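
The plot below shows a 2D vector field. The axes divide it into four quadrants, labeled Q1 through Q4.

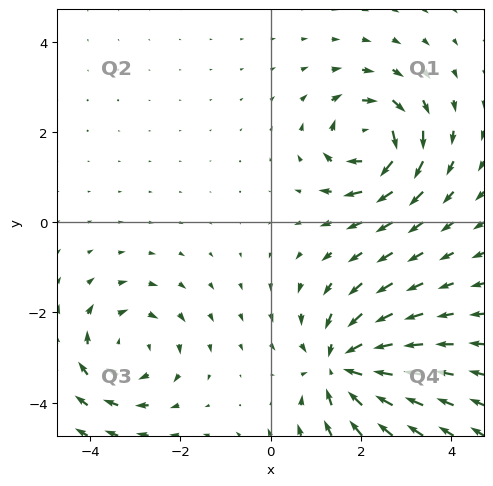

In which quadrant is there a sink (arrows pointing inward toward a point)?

The sink sits at approximately (1.6, -3.2), which lies in quadrant Q4. The divergence there is about -4, negative as expected for a sink.

Q4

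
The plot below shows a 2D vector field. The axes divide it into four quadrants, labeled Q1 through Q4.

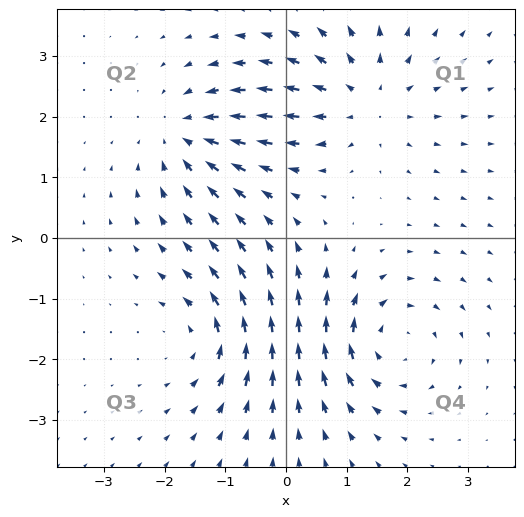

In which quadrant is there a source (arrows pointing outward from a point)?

Q1

The source sits at approximately (1.3, 2.3), which lies in quadrant Q1. The divergence there is about +3, positive as expected for a source.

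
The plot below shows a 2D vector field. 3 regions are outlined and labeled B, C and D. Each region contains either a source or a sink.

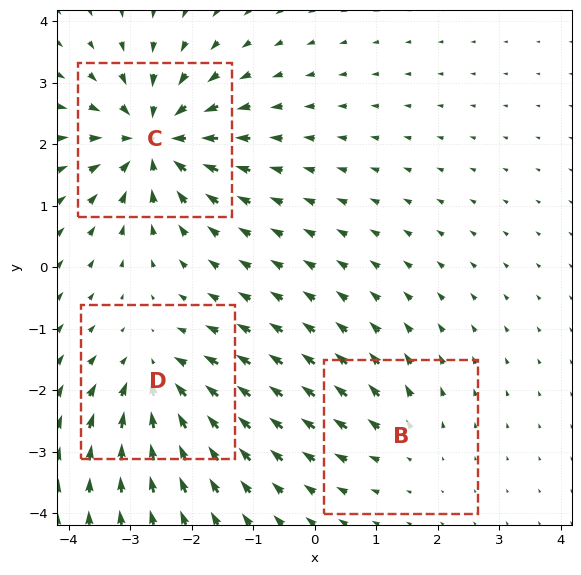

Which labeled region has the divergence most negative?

C

Divergence at each region's feature centre — B: about +2, C: about -6, D: about -4. Region C is most negative.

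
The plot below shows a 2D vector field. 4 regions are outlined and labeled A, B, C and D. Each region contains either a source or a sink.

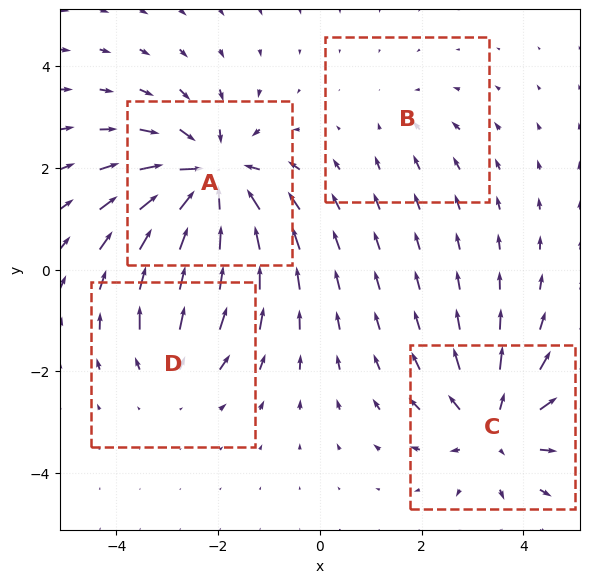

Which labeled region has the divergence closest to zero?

Divergence at each region's feature centre — A: about -7, B: about -2, C: about +5, D: about +3. Region B is closest to zero.

B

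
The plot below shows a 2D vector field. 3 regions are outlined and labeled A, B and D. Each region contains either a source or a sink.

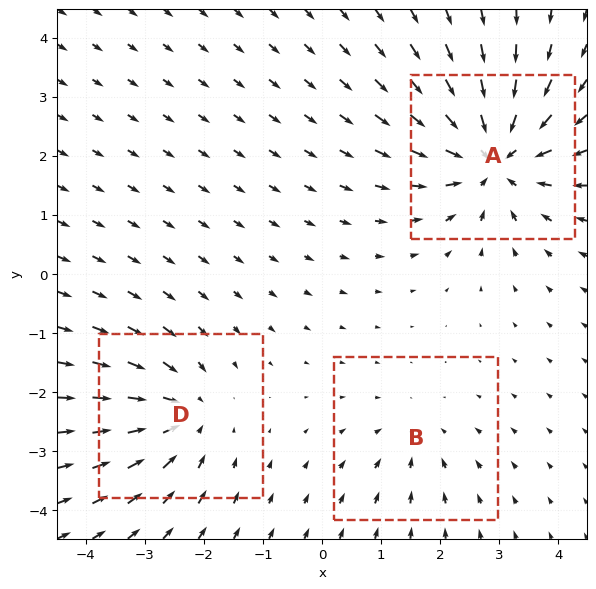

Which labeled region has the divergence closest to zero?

B

Divergence at each region's feature centre — A: about -5, B: about -2, D: about -4. Region B is closest to zero.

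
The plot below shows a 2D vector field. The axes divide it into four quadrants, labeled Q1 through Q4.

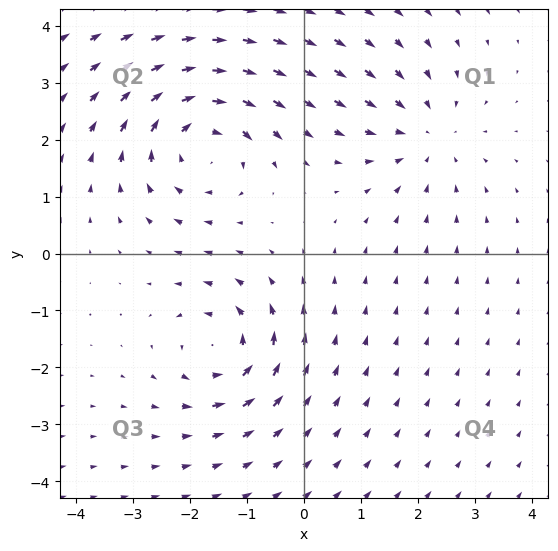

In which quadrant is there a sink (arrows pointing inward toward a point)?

Q1

The sink sits at approximately (2.2, 2.1), which lies in quadrant Q1. The divergence there is about -3, negative as expected for a sink.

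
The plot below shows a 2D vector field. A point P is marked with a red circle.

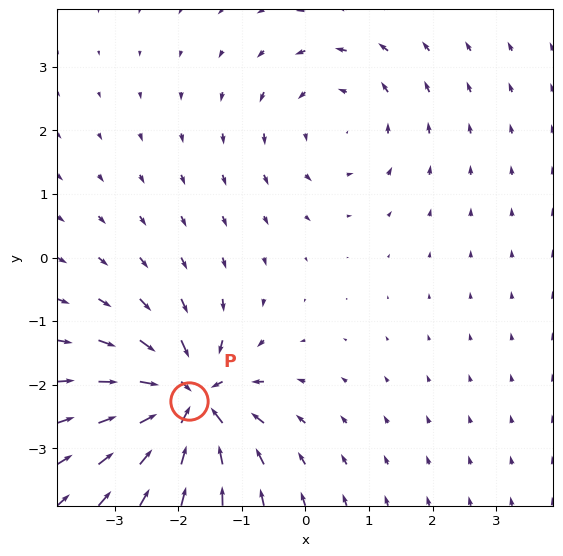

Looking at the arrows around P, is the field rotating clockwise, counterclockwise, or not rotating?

not rotating

Near P at (-1.8, -2.3) the arrows show no circulation. The curl there is ≈0.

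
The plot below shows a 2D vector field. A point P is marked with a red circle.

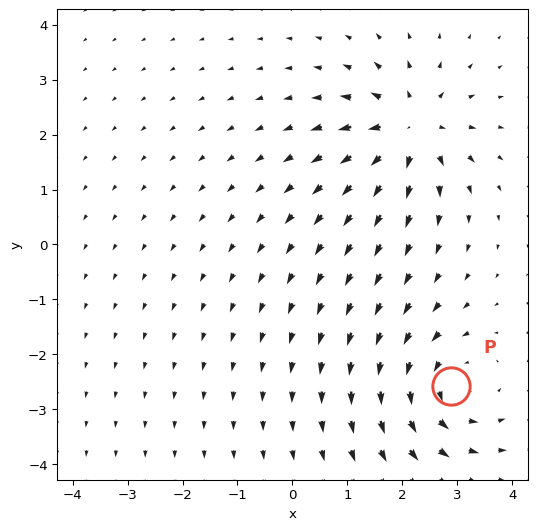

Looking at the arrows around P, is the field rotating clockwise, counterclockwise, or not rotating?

Near P at (2.9, -2.6) the arrows circulate counterclockwise. The curl (z-component) there is about +4; positive curl means counterclockwise rotation.

counterclockwise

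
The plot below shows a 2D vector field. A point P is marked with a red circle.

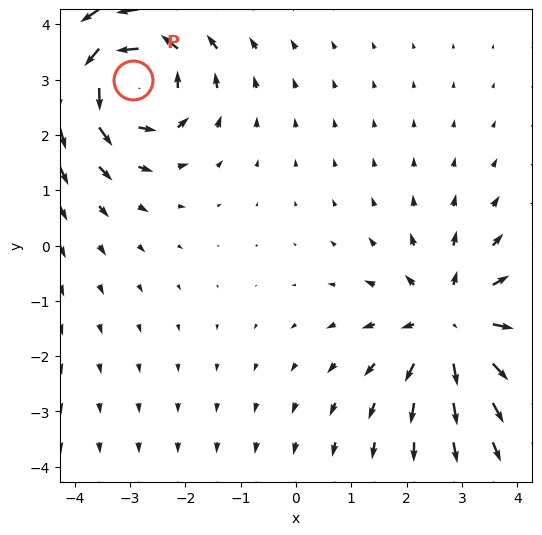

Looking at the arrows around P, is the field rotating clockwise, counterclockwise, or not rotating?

Near P at (-2.9, 3.0) the arrows circulate counterclockwise. The curl (z-component) there is about +6; positive curl means counterclockwise rotation.

counterclockwise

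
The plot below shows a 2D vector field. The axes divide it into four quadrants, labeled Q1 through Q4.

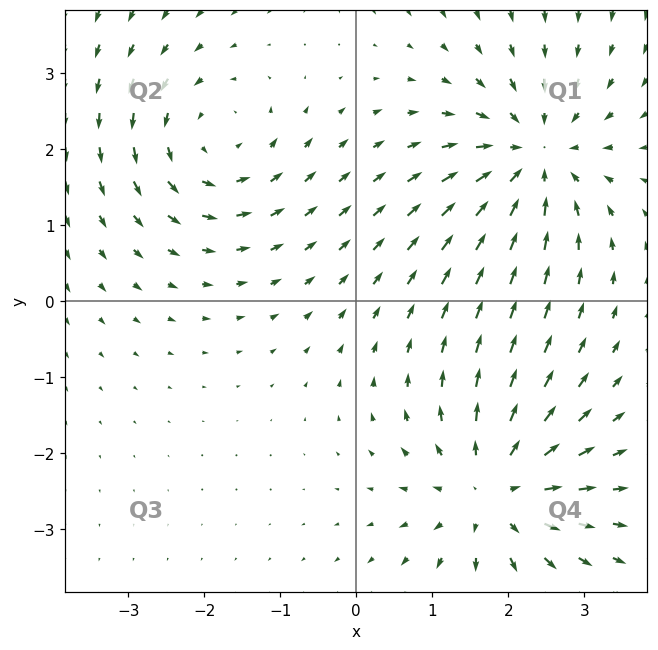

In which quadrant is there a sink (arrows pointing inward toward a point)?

The sink sits at approximately (2.3, 1.9), which lies in quadrant Q1. The divergence there is about -3, negative as expected for a sink.

Q1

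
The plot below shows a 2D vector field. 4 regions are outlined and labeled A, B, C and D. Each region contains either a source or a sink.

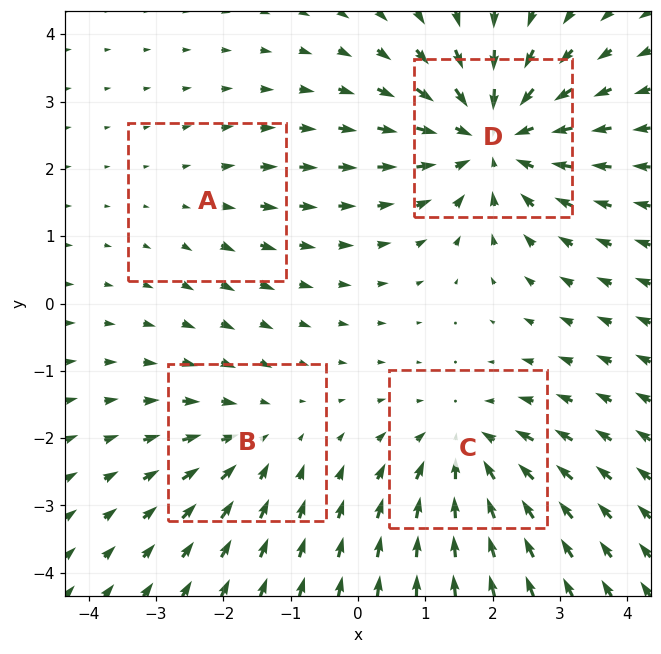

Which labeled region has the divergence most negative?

D

Divergence at each region's feature centre — A: about +2, B: about -3, C: about -4, D: about -6. Region D is most negative.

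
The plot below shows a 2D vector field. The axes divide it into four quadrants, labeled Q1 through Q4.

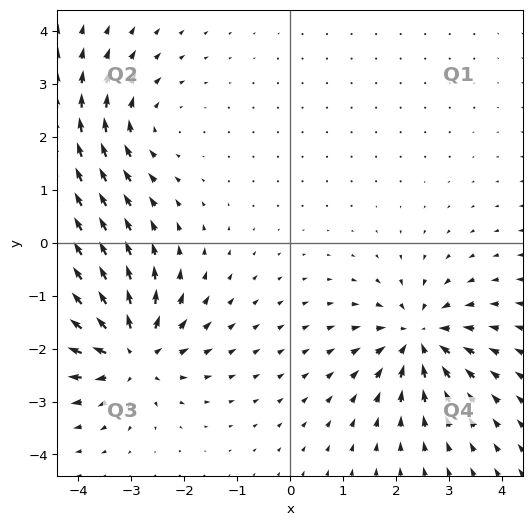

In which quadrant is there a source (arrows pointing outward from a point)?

Q3

The source sits at approximately (-3.0, -2.1), which lies in quadrant Q3. The divergence there is about +5, positive as expected for a source.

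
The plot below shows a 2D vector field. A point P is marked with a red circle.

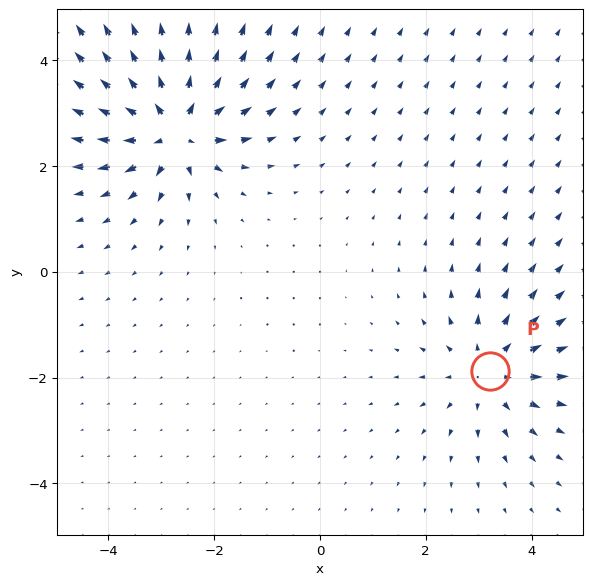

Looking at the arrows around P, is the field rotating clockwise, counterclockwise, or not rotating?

not rotating

Near P at (3.2, -1.9) the arrows show no circulation. The curl there is ≈0.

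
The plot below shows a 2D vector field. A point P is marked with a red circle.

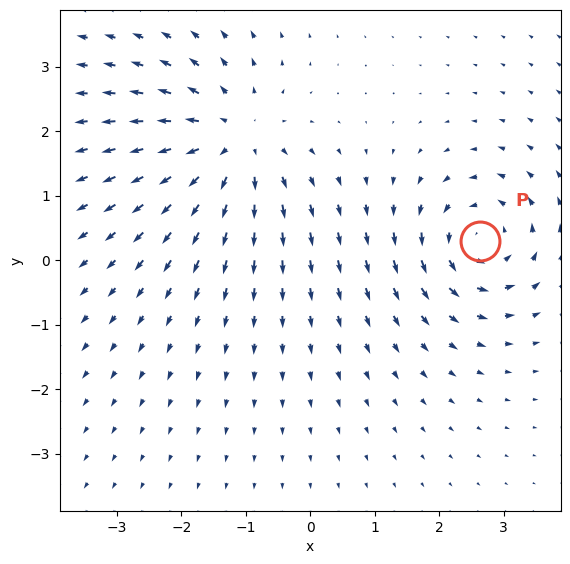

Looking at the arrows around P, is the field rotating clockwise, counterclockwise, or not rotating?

Near P at (2.6, 0.3) the arrows circulate counterclockwise. The curl (z-component) there is about +4; positive curl means counterclockwise rotation.

counterclockwise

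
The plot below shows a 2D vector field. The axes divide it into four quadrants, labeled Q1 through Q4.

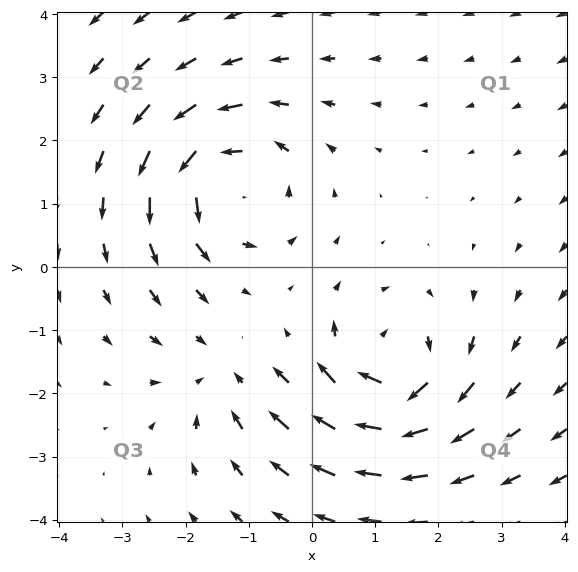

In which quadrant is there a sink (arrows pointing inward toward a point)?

Q3

The sink sits at approximately (-1.4, -1.7), which lies in quadrant Q3. The divergence there is about -2, negative as expected for a sink.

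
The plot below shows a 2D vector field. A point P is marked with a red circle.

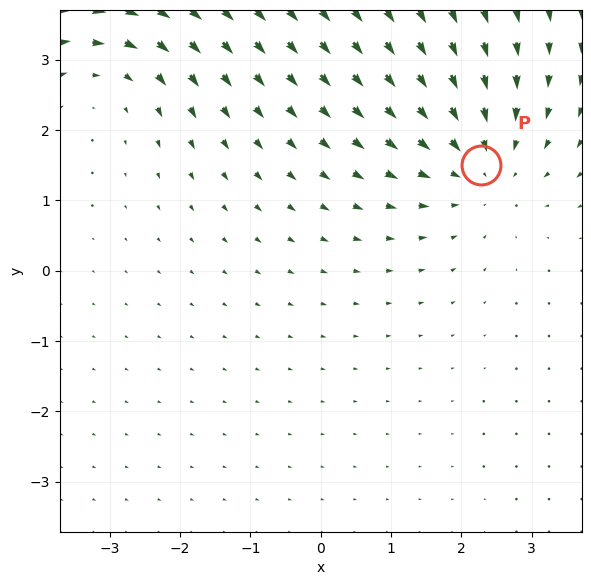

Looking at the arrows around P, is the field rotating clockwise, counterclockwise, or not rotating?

Near P at (2.3, 1.5) the arrows show no circulation. The curl there is ≈0.

not rotating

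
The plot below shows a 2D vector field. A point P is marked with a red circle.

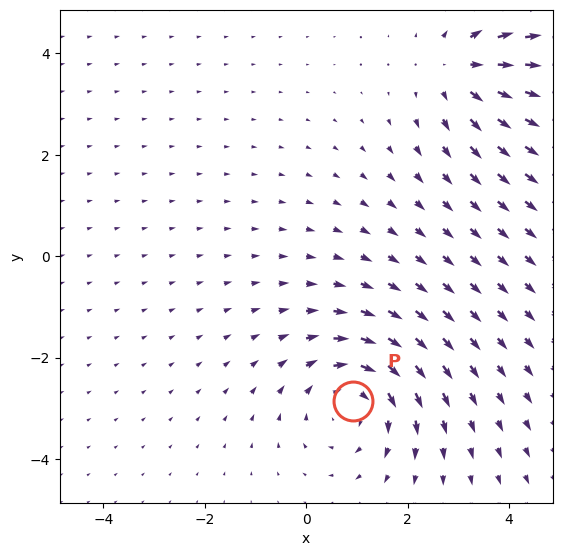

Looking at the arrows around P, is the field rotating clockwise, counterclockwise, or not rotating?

clockwise

Near P at (0.9, -2.9) the arrows circulate clockwise. The curl (z-component) there is about -3; negative curl means clockwise rotation.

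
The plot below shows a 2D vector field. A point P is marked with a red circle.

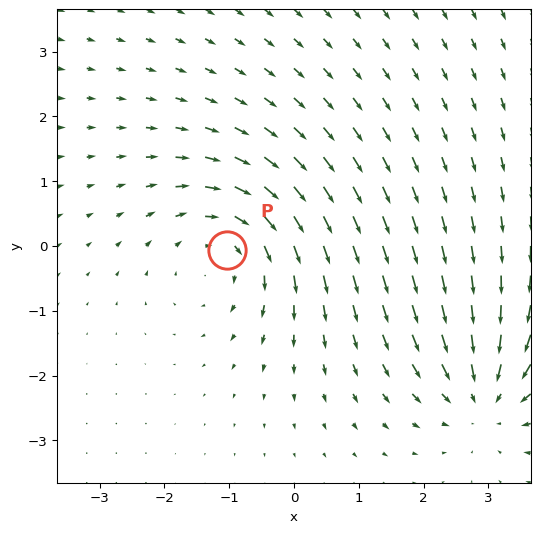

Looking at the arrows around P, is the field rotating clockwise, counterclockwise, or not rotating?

Near P at (-1.0, -0.1) the arrows circulate clockwise. The curl (z-component) there is about -2; negative curl means clockwise rotation.

clockwise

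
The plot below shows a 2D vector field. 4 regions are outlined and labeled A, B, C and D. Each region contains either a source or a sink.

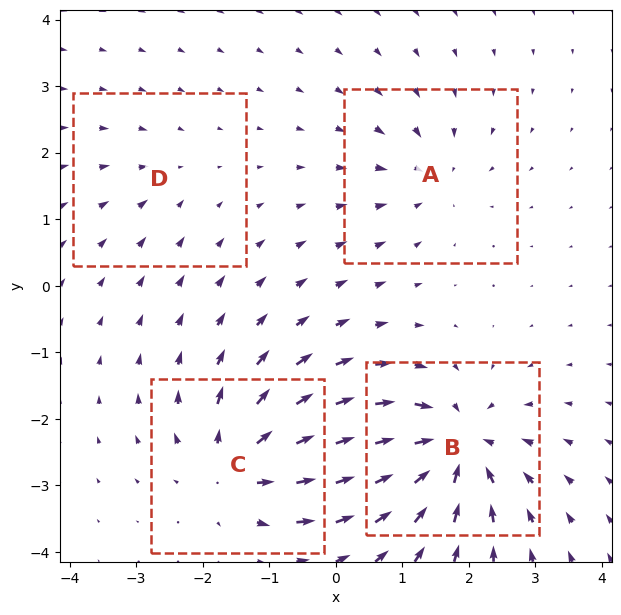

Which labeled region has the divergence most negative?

B

Divergence at each region's feature centre — A: about -4, B: about -8, C: about +7, D: about -2. Region B is most negative.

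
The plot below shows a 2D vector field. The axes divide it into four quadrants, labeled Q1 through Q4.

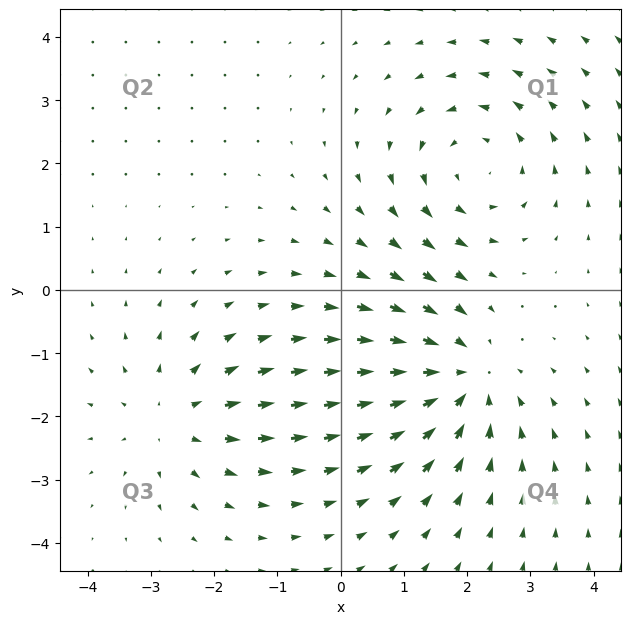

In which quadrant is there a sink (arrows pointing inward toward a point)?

Q4

The sink sits at approximately (1.9, -1.4), which lies in quadrant Q4. The divergence there is about -4, negative as expected for a sink.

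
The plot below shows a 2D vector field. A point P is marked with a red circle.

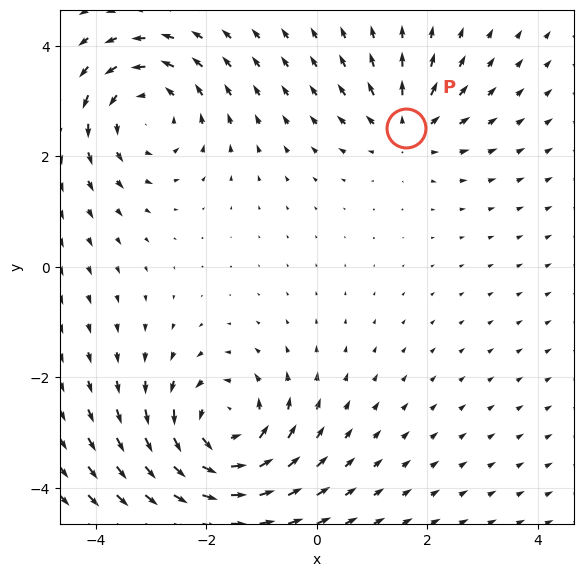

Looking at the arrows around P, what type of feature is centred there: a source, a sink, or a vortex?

At P (1.6, 2.5) the arrows spread outward. Divergence about +4, curl ≈0 — positive divergence with near-zero curl is a source.

source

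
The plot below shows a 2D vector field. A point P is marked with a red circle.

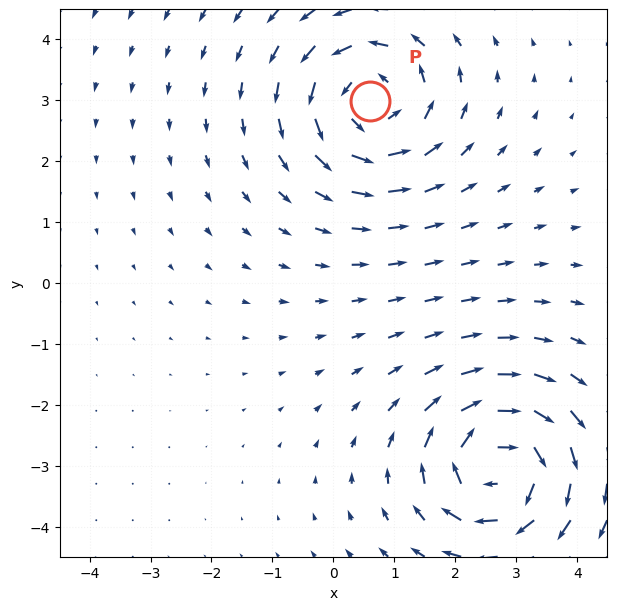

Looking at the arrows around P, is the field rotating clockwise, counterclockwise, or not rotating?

Near P at (0.6, 3.0) the arrows circulate counterclockwise. The curl (z-component) there is about +4; positive curl means counterclockwise rotation.

counterclockwise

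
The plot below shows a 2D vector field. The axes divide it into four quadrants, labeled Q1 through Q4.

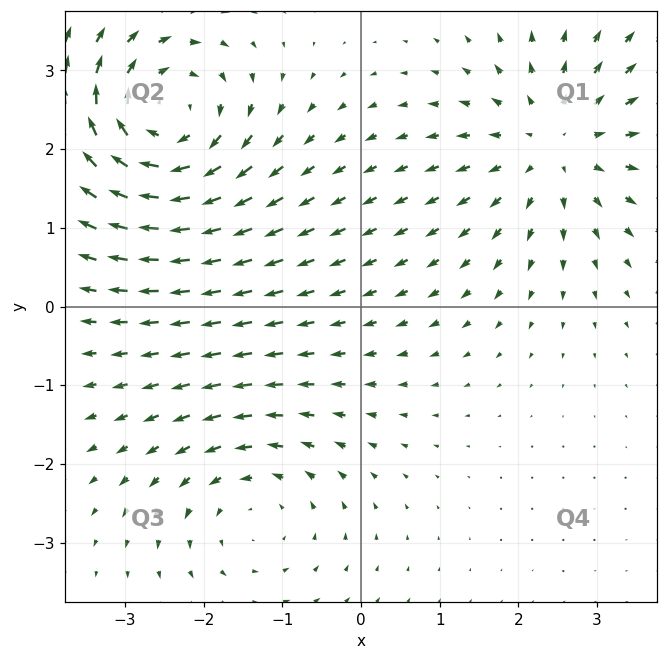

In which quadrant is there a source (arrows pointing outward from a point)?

The source sits at approximately (2.5, 2.1), which lies in quadrant Q1. The divergence there is about +3, positive as expected for a source.

Q1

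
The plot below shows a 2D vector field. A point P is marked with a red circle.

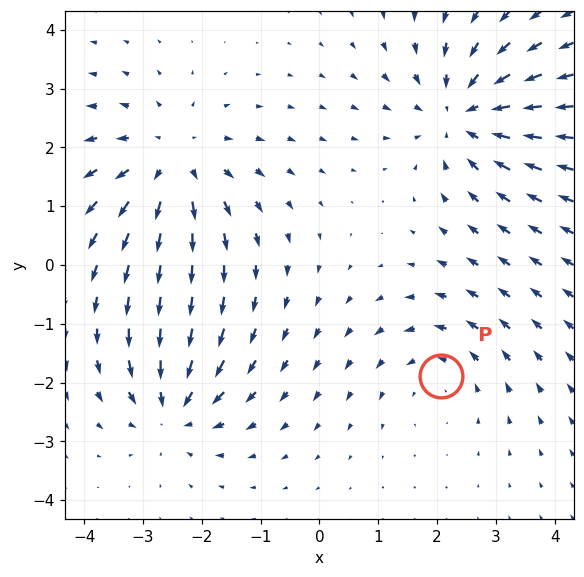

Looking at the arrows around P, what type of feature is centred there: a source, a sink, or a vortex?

vortex

At P (2.1, -1.9) the arrows circulate counterclockwise. Divergence ≈0, curl about +3 — near-zero divergence with nonzero curl is a vortex.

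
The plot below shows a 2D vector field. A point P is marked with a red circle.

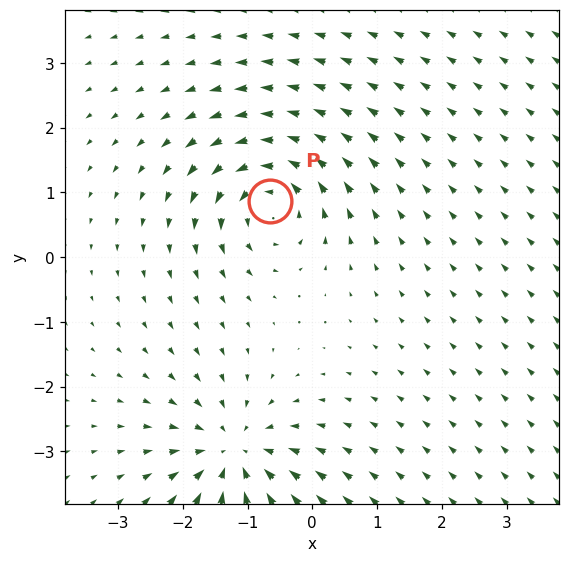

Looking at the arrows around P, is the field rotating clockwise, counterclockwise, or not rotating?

Near P at (-0.6, 0.9) the arrows circulate counterclockwise. The curl (z-component) there is about +4; positive curl means counterclockwise rotation.

counterclockwise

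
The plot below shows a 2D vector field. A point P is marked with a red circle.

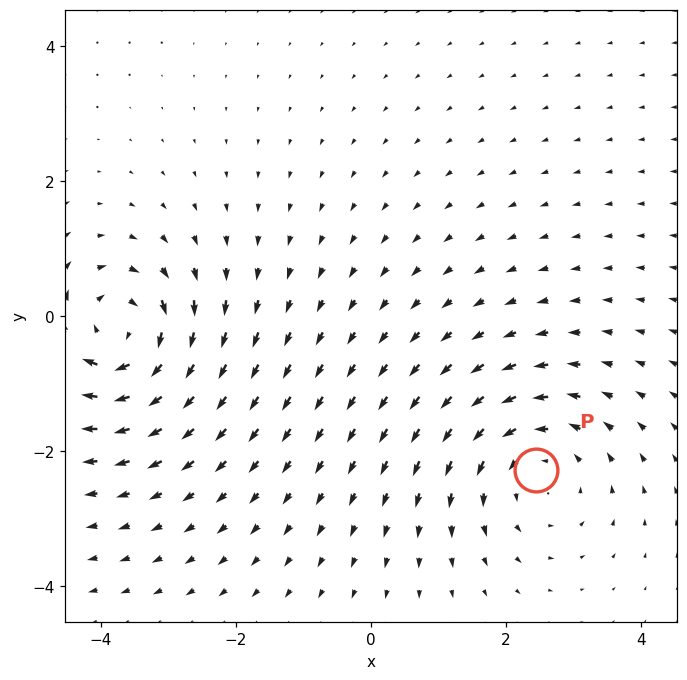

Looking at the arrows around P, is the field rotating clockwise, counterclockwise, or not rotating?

counterclockwise

Near P at (2.4, -2.3) the arrows circulate counterclockwise. The curl (z-component) there is about +4; positive curl means counterclockwise rotation.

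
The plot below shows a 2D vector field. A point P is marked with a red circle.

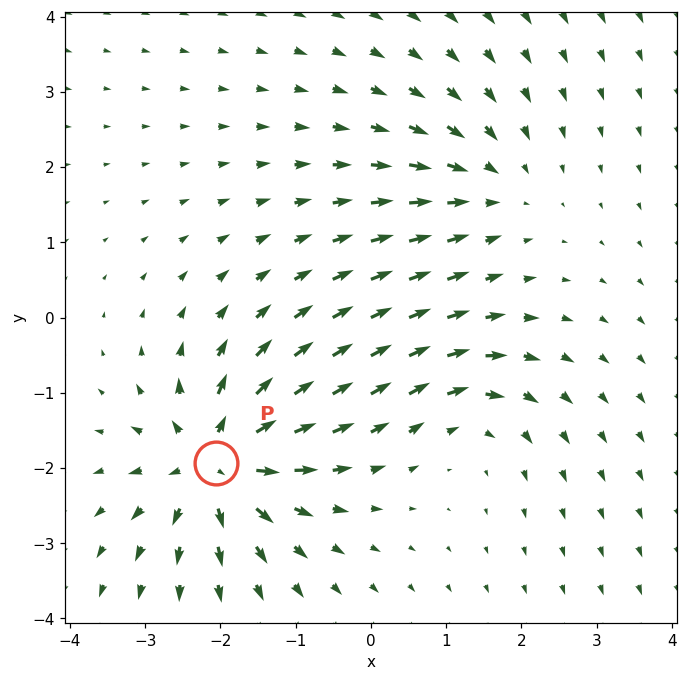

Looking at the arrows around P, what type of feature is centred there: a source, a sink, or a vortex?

source

At P (-2.1, -1.9) the arrows spread outward. Divergence about +7, curl ≈0 — positive divergence with near-zero curl is a source.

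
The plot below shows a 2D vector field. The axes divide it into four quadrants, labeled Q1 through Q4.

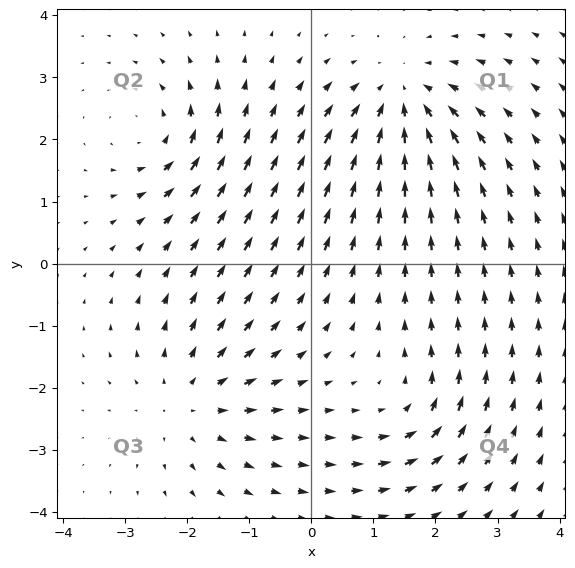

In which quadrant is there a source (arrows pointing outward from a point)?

The source sits at approximately (-2.0, -2.2), which lies in quadrant Q3. The divergence there is about +4, positive as expected for a source.

Q3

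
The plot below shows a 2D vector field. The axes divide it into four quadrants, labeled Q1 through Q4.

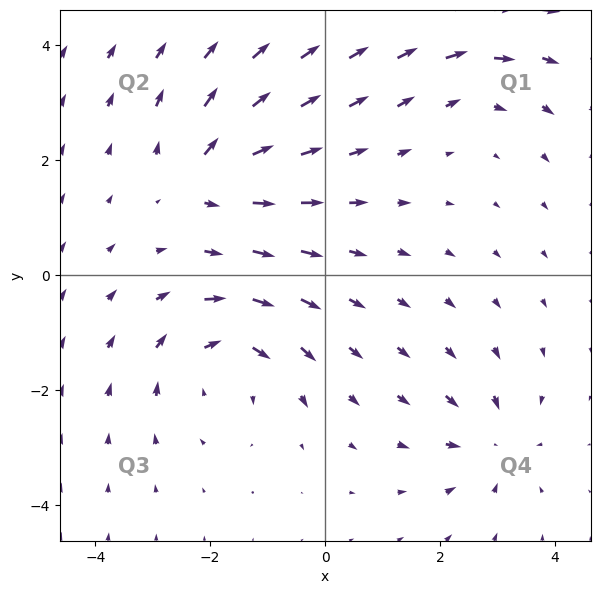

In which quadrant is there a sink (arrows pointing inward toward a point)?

Q4

The sink sits at approximately (2.9, -2.9), which lies in quadrant Q4. The divergence there is about -4, negative as expected for a sink.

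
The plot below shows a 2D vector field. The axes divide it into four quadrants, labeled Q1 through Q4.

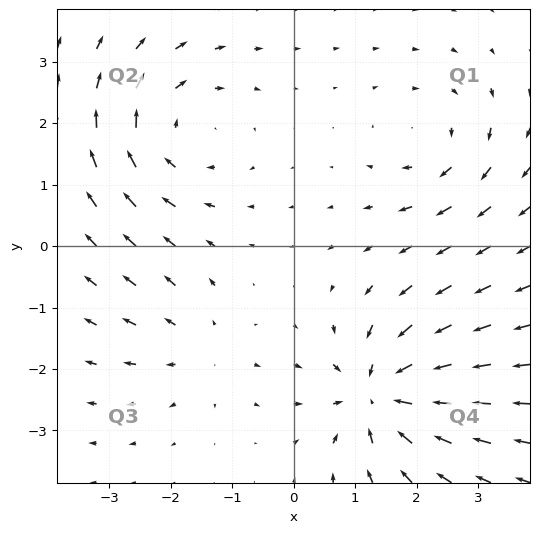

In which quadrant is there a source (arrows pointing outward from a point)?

Q3

The source sits at approximately (-1.5, -1.6), which lies in quadrant Q3. The divergence there is about +2, positive as expected for a source.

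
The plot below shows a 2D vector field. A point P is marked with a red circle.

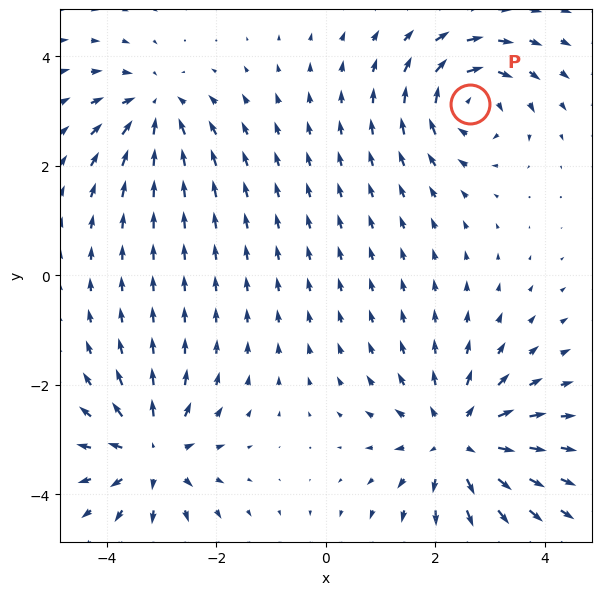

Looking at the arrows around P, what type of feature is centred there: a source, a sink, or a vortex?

At P (2.6, 3.1) the arrows circulate clockwise. Divergence ≈0, curl about -5 — near-zero divergence with nonzero curl is a vortex.

vortex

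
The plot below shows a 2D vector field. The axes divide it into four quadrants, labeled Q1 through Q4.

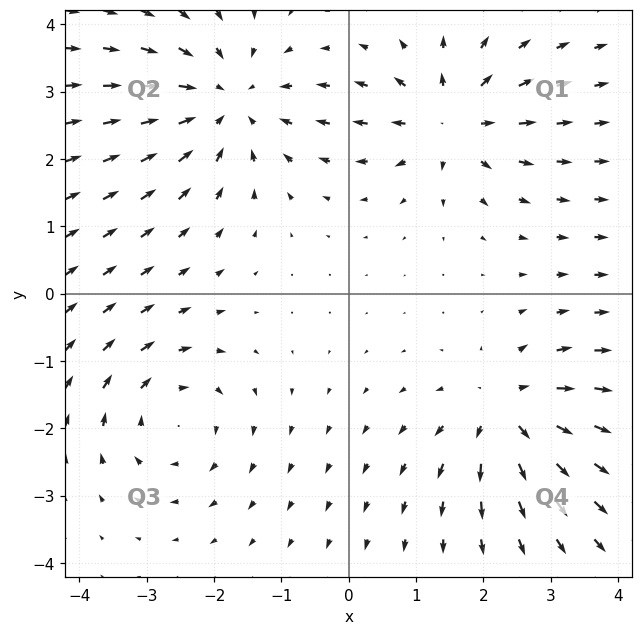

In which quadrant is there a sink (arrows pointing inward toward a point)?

Q2

The sink sits at approximately (-1.8, 2.8), which lies in quadrant Q2. The divergence there is about -4, negative as expected for a sink.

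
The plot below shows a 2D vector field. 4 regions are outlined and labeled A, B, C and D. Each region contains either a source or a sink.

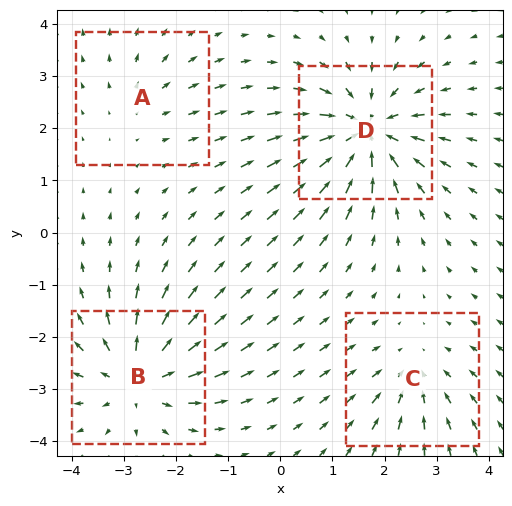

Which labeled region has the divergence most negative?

D

Divergence at each region's feature centre — A: about +2, B: about +6, C: about -4, D: about -7. Region D is most negative.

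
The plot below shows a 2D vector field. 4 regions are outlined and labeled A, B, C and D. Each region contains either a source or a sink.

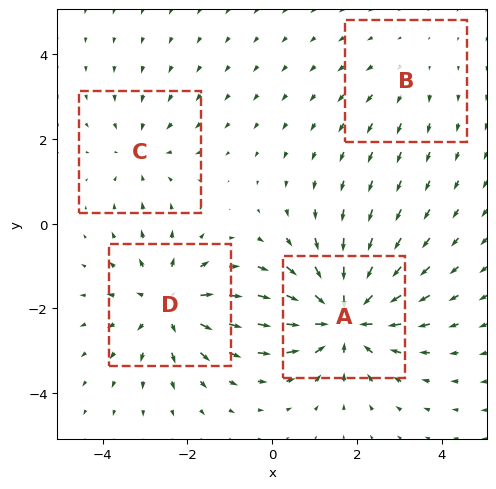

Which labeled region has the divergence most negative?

Divergence at each region's feature centre — A: about -6, B: about +2, C: about -3, D: about +5. Region A is most negative.

A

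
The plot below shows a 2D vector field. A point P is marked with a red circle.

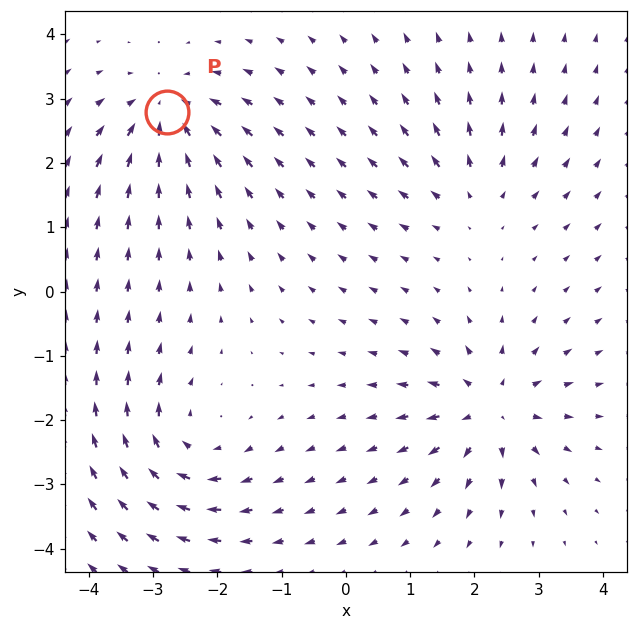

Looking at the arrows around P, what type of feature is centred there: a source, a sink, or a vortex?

At P (-2.8, 2.8) the arrows converge inward. Divergence about -6, curl ≈0 — negative divergence with near-zero curl is a sink.

sink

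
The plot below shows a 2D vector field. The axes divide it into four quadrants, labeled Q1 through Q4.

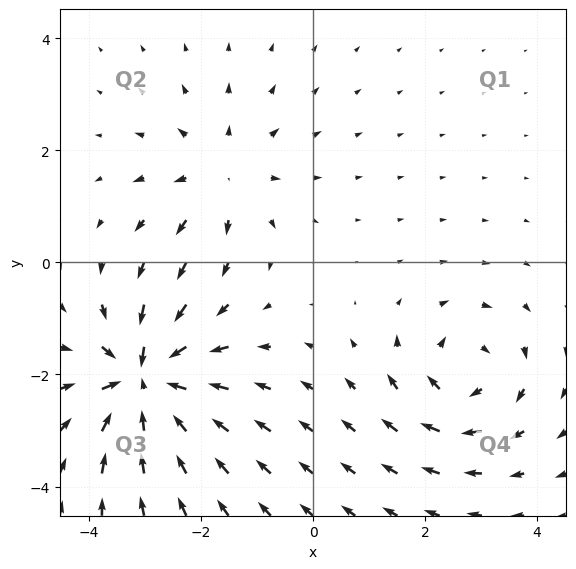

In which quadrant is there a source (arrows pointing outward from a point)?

The source sits at approximately (-1.6, 1.6), which lies in quadrant Q2. The divergence there is about +3, positive as expected for a source.

Q2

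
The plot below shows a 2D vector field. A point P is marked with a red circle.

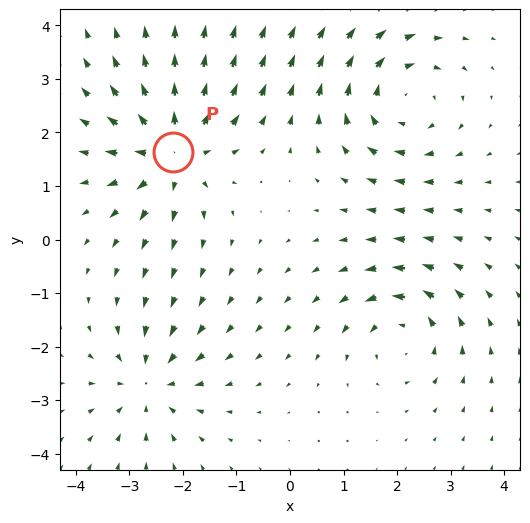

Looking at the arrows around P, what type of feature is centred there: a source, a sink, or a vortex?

source

At P (-2.2, 1.6) the arrows spread outward. Divergence about +6, curl ≈0 — positive divergence with near-zero curl is a source.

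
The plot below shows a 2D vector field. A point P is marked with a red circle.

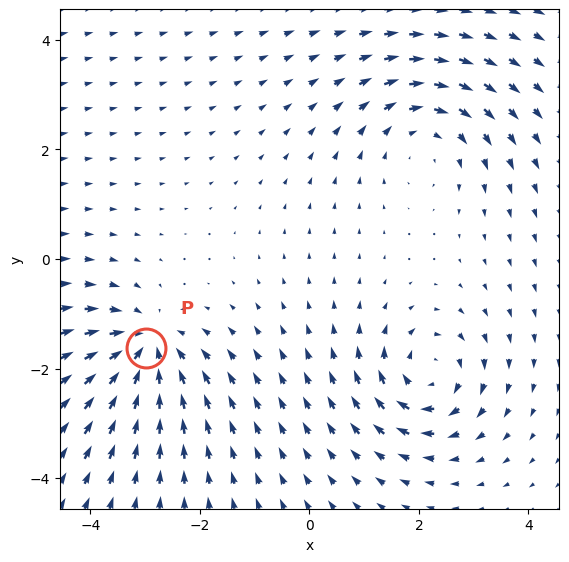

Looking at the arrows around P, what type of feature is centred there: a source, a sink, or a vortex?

sink

At P (-3.0, -1.6) the arrows converge inward. Divergence about -5, curl ≈0 — negative divergence with near-zero curl is a sink.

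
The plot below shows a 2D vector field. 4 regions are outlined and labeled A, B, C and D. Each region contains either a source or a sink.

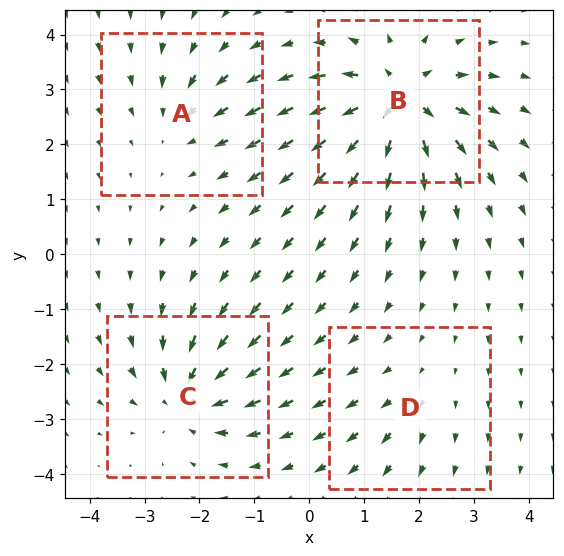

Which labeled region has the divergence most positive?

B

Divergence at each region's feature centre — A: about -4, B: about +8, C: about -6, D: about +2. Region B is most positive.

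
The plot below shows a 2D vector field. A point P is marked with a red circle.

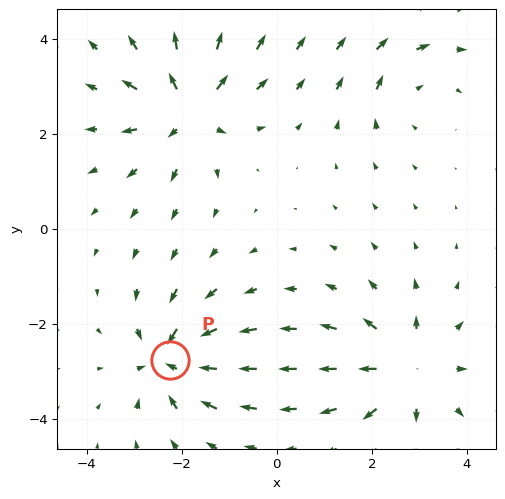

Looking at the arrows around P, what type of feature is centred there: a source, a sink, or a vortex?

sink

At P (-2.2, -2.8) the arrows converge inward. Divergence about -6, curl ≈0 — negative divergence with near-zero curl is a sink.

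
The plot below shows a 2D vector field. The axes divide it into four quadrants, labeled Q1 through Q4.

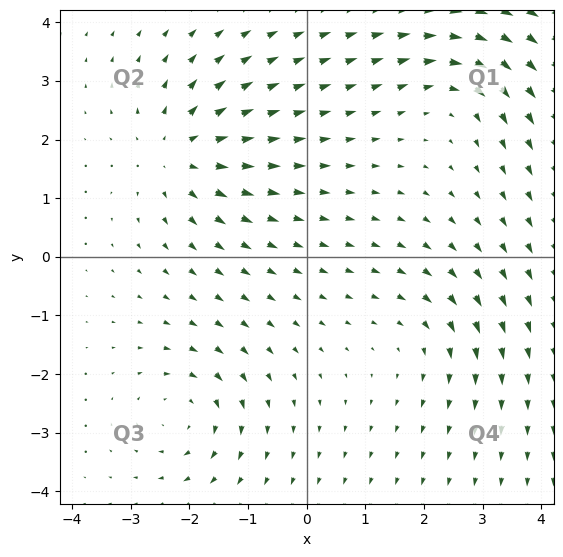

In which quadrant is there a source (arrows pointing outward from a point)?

The source sits at approximately (-2.2, 1.8), which lies in quadrant Q2. The divergence there is about +4, positive as expected for a source.

Q2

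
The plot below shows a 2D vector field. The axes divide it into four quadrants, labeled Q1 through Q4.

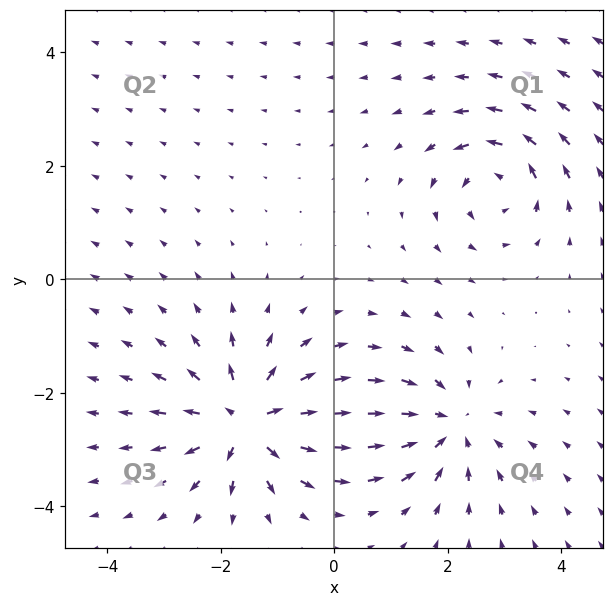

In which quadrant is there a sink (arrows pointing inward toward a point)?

The sink sits at approximately (2.0, -2.6), which lies in quadrant Q4. The divergence there is about -5, negative as expected for a sink.

Q4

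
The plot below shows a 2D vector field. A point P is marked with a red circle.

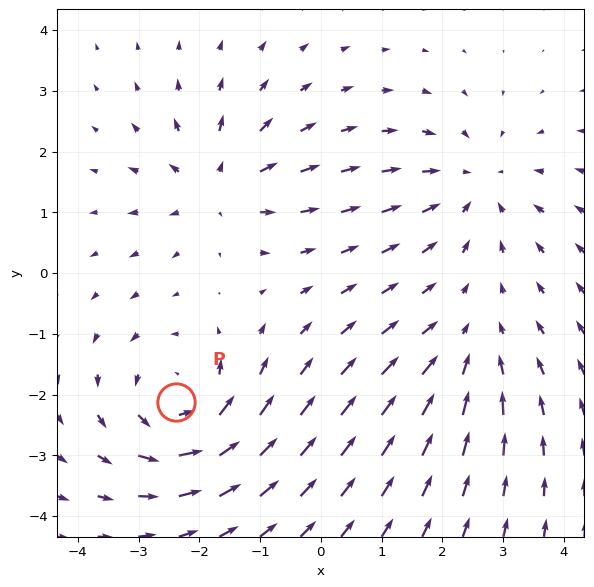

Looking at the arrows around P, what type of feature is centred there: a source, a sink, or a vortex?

At P (-2.4, -2.1) the arrows circulate counterclockwise. Divergence ≈0, curl about +5 — near-zero divergence with nonzero curl is a vortex.

vortex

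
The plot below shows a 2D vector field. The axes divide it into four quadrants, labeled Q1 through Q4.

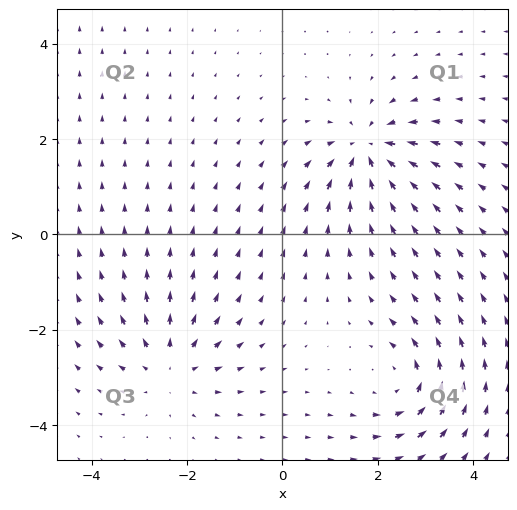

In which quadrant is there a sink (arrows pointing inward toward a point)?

The sink sits at approximately (1.8, 1.8), which lies in quadrant Q1. The divergence there is about -4, negative as expected for a sink.

Q1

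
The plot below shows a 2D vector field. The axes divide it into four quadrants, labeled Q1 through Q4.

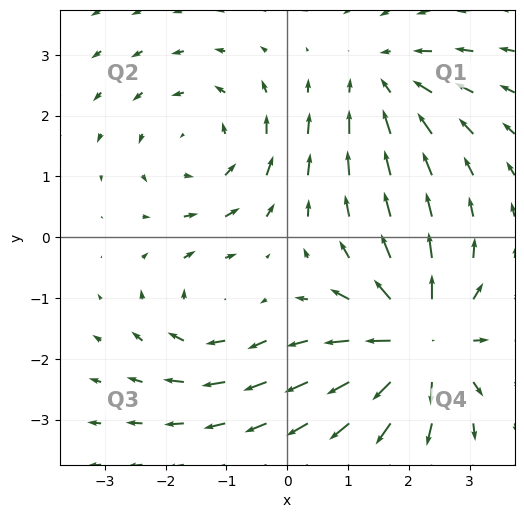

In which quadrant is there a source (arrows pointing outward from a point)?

The source sits at approximately (2.2, -1.7), which lies in quadrant Q4. The divergence there is about +7, positive as expected for a source.

Q4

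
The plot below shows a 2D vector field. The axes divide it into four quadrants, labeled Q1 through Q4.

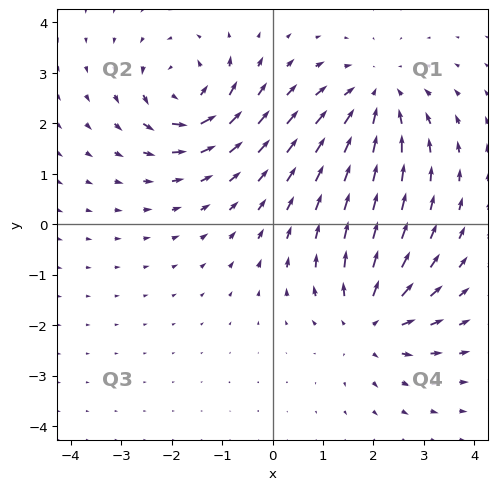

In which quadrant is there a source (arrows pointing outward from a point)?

Q4

The source sits at approximately (1.9, -1.9), which lies in quadrant Q4. The divergence there is about +4, positive as expected for a source.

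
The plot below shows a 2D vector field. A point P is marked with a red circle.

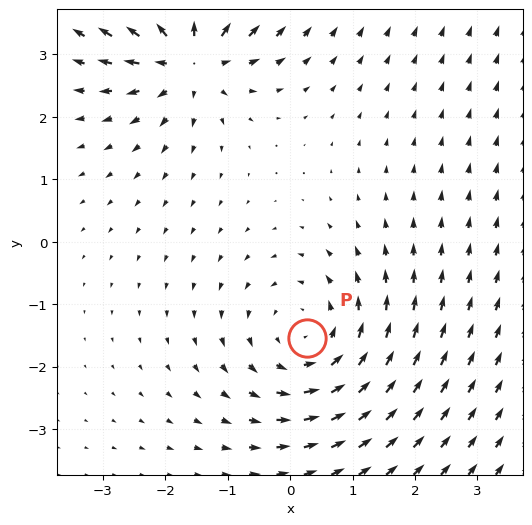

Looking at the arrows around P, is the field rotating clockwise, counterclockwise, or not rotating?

Near P at (0.3, -1.5) the arrows circulate counterclockwise. The curl (z-component) there is about +3; positive curl means counterclockwise rotation.

counterclockwise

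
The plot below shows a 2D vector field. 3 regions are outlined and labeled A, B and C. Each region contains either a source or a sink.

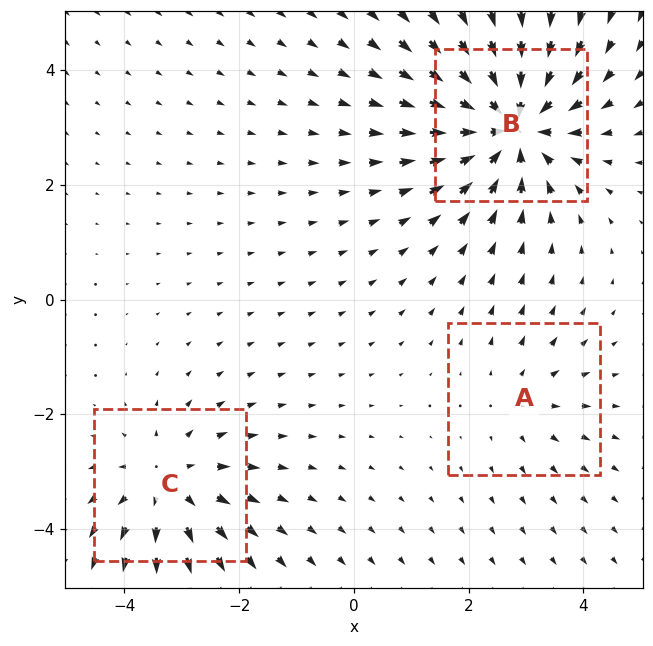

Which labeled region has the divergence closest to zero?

Divergence at each region's feature centre — A: about +2, B: about -5, C: about +3. Region A is closest to zero.

A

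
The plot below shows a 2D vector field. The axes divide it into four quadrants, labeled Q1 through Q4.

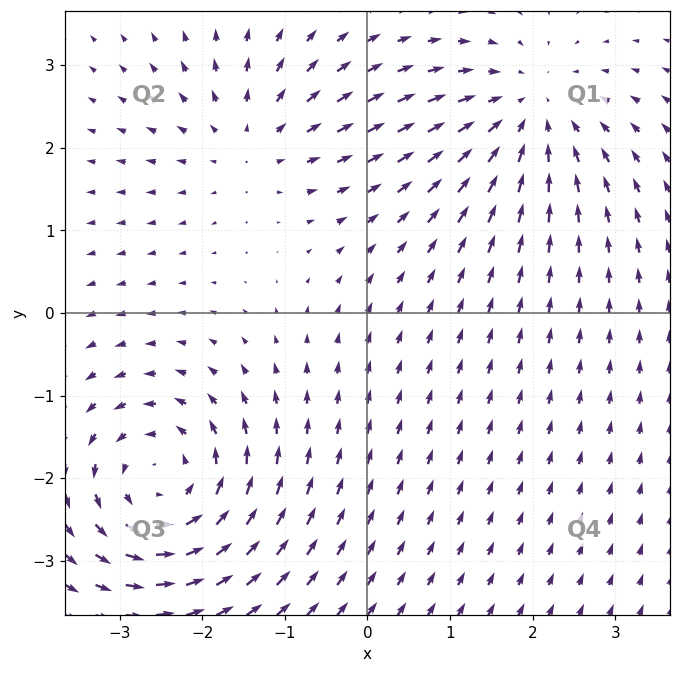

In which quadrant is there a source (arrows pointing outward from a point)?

The source sits at approximately (-1.4, 2.1), which lies in quadrant Q2. The divergence there is about +3, positive as expected for a source.

Q2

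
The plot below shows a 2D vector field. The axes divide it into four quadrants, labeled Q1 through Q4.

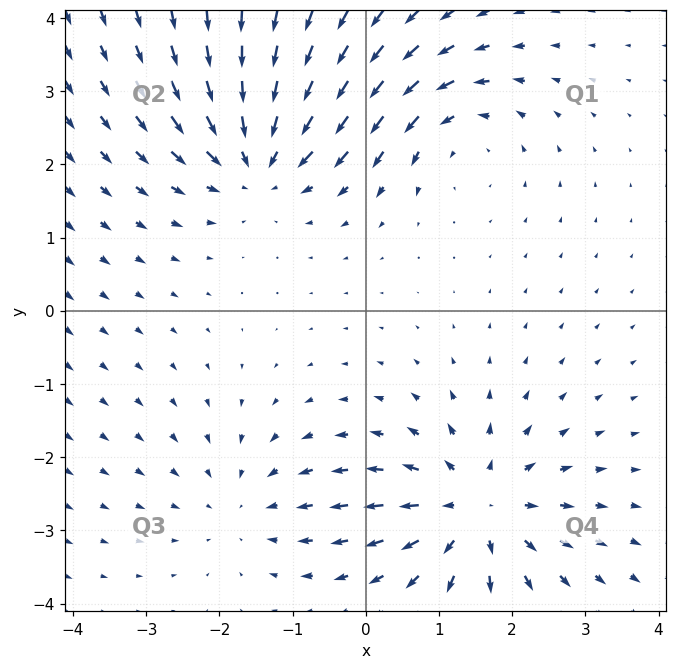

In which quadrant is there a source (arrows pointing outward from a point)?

The source sits at approximately (1.5, -2.7), which lies in quadrant Q4. The divergence there is about +5, positive as expected for a source.

Q4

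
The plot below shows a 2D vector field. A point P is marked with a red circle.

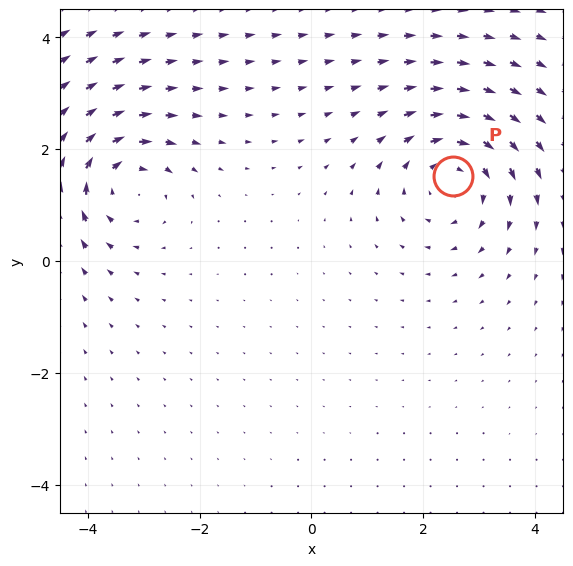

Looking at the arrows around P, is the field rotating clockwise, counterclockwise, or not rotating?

clockwise

Near P at (2.5, 1.5) the arrows circulate clockwise. The curl (z-component) there is about -5; negative curl means clockwise rotation.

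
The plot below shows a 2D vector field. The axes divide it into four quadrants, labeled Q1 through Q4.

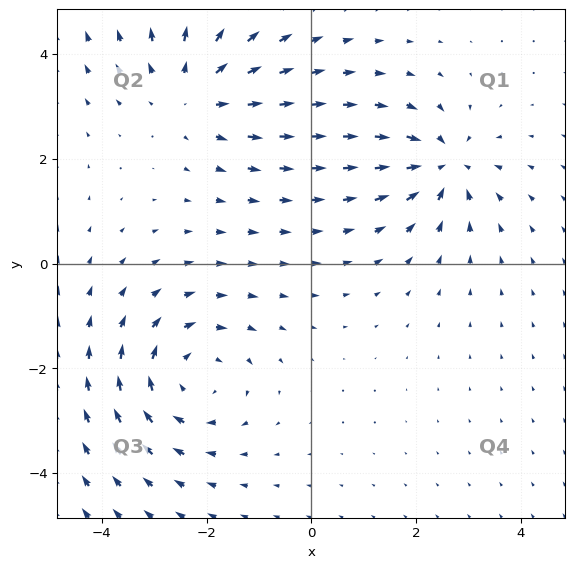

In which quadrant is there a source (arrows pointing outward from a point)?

The source sits at approximately (-2.3, 3.3), which lies in quadrant Q2. The divergence there is about +3, positive as expected for a source.

Q2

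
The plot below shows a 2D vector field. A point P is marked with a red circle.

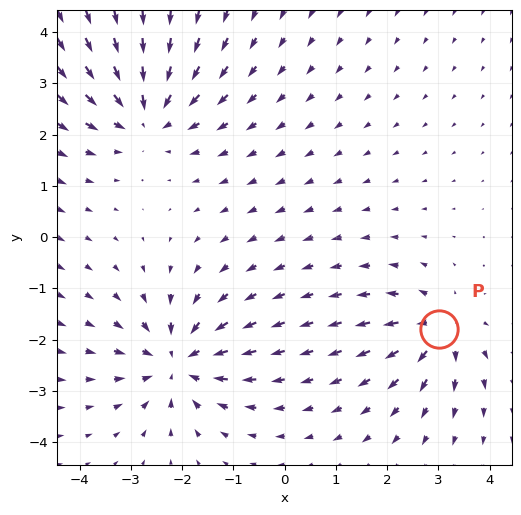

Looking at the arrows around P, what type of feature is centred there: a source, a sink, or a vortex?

At P (3.0, -1.8) the arrows spread outward. Divergence about +4, curl ≈0 — positive divergence with near-zero curl is a source.

source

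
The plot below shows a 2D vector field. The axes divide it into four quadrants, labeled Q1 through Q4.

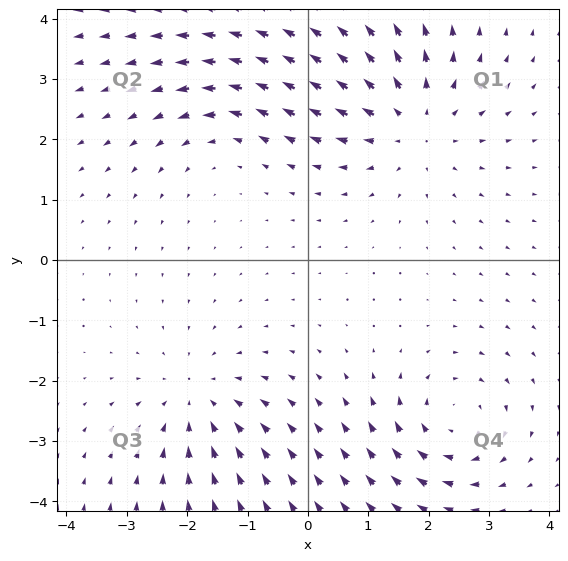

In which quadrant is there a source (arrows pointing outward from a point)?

The source sits at approximately (1.7, 2.3), which lies in quadrant Q1. The divergence there is about +4, positive as expected for a source.

Q1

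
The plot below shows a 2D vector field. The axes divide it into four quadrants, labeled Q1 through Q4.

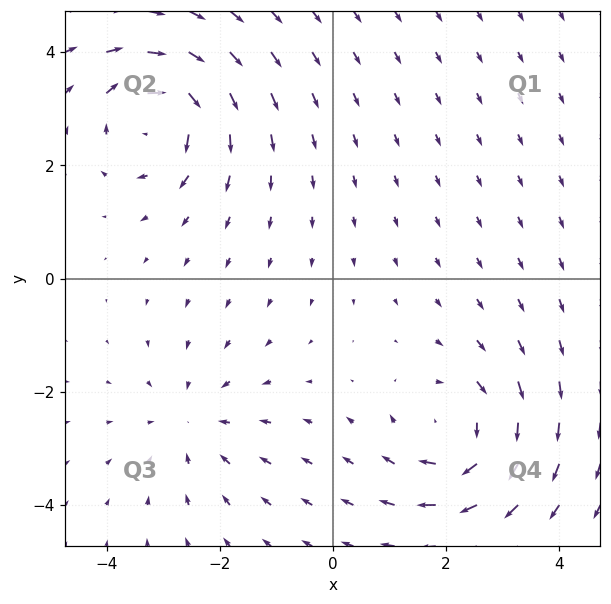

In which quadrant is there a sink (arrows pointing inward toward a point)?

Q3

The sink sits at approximately (-2.5, -2.5), which lies in quadrant Q3. The divergence there is about -2, negative as expected for a sink.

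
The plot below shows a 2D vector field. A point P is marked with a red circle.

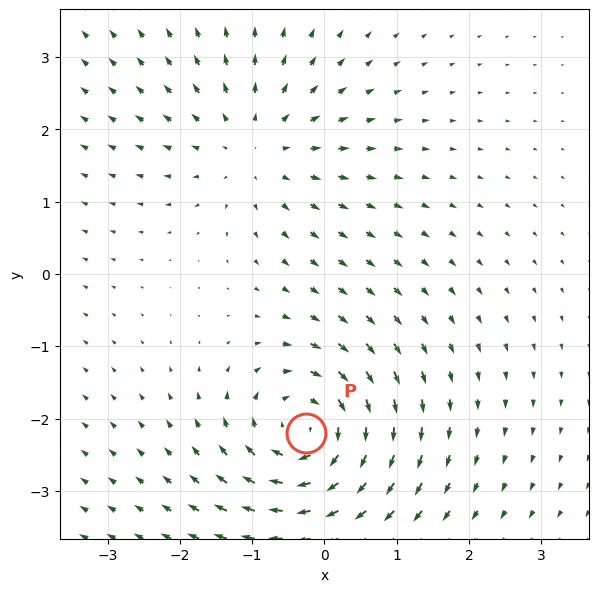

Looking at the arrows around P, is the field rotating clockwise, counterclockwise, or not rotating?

clockwise

Near P at (-0.3, -2.2) the arrows circulate clockwise. The curl (z-component) there is about -6; negative curl means clockwise rotation.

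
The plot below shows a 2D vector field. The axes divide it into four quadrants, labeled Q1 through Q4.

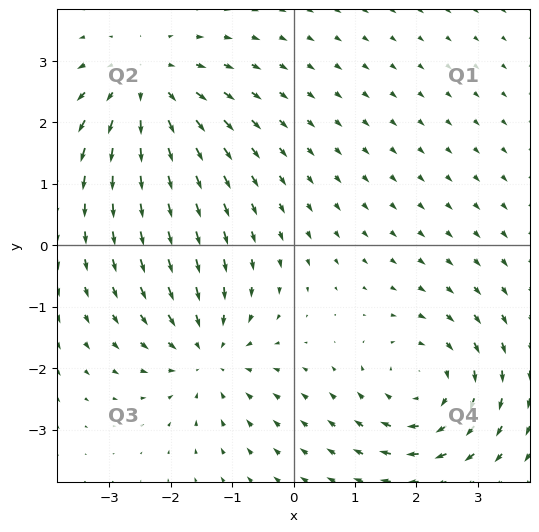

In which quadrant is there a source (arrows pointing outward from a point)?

The source sits at approximately (-2.4, 2.6), which lies in quadrant Q2. The divergence there is about +4, positive as expected for a source.

Q2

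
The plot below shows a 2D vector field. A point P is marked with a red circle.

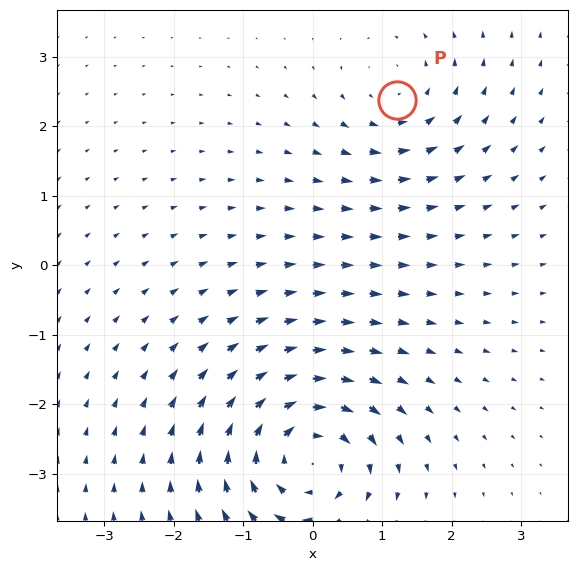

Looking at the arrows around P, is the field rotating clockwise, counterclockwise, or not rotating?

counterclockwise

Near P at (1.2, 2.4) the arrows circulate counterclockwise. The curl (z-component) there is about +3; positive curl means counterclockwise rotation.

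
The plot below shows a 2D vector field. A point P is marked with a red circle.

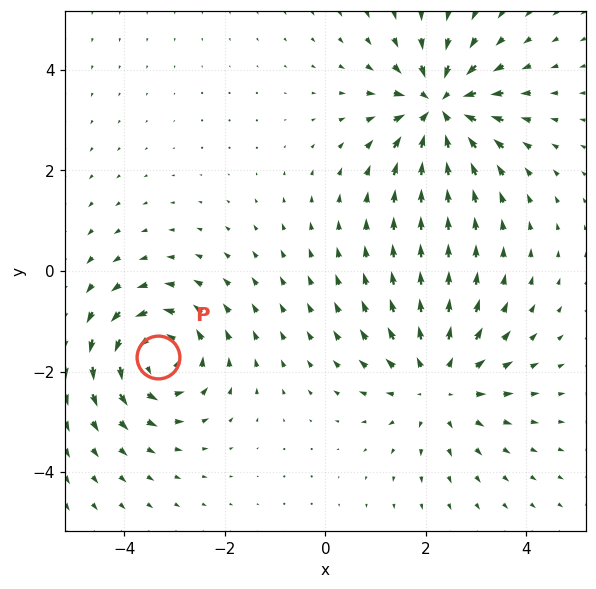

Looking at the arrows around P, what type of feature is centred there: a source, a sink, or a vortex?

vortex

At P (-3.3, -1.7) the arrows circulate counterclockwise. Divergence ≈0, curl about +4 — near-zero divergence with nonzero curl is a vortex.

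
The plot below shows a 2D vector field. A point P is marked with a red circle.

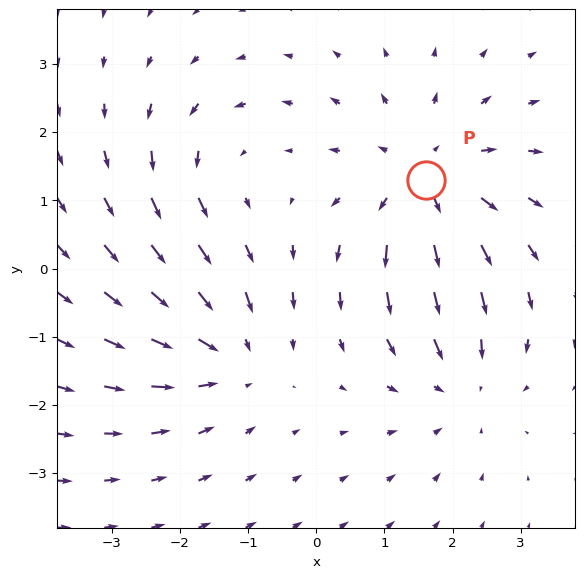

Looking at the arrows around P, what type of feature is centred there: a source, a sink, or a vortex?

source

At P (1.6, 1.3) the arrows spread outward. Divergence about +4, curl ≈0 — positive divergence with near-zero curl is a source.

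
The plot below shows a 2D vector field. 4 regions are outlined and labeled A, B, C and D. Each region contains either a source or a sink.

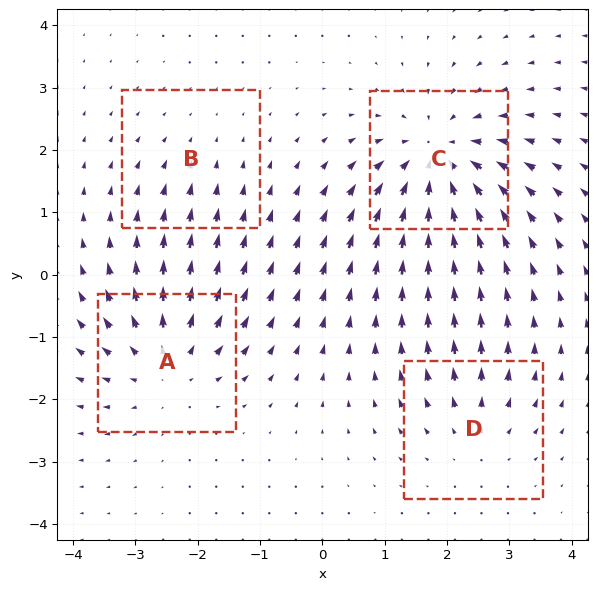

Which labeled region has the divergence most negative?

Divergence at each region's feature centre — A: about +5, B: about -2, C: about -6, D: about +3. Region C is most negative.

C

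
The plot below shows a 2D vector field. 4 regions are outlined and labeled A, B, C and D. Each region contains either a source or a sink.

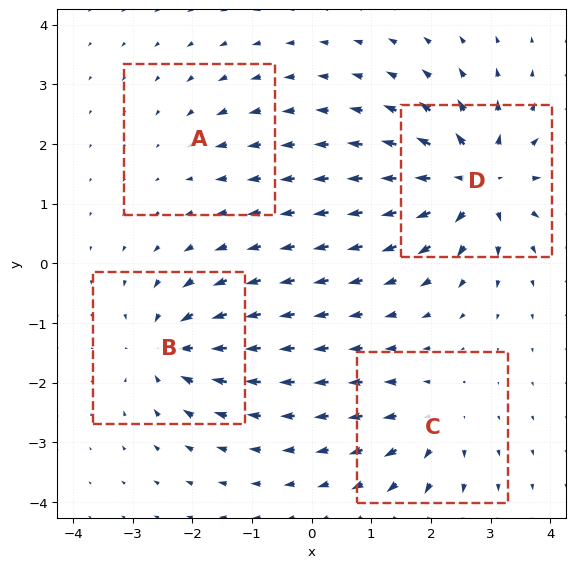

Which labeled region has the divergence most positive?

D

Divergence at each region's feature centre — A: about -2, B: about -6, C: about +4, D: about +8. Region D is most positive.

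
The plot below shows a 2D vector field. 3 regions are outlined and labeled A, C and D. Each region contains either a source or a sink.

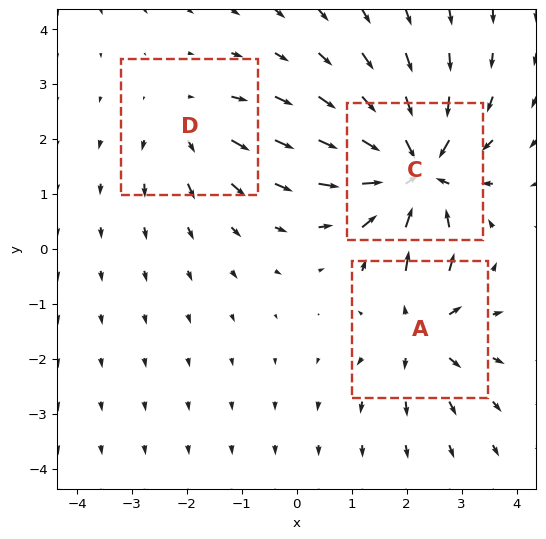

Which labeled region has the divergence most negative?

Divergence at each region's feature centre — A: about +4, C: about -6, D: about +2. Region C is most negative.

C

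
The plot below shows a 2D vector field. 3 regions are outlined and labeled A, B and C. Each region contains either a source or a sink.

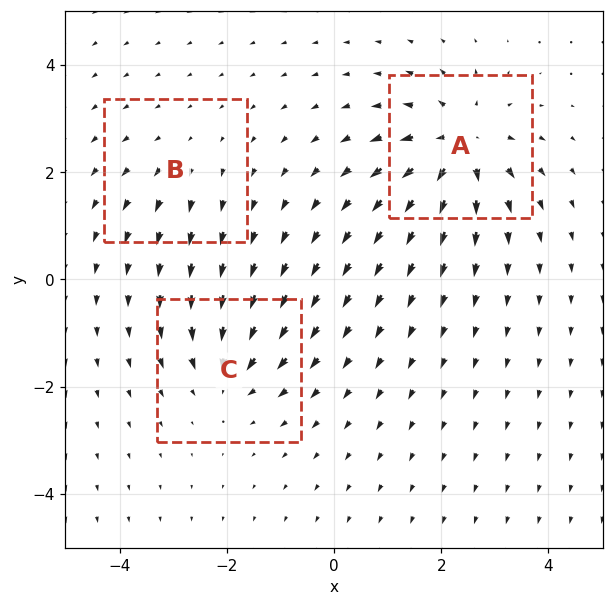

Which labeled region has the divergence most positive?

A

Divergence at each region's feature centre — A: about +6, B: about +2, C: about -4. Region A is most positive.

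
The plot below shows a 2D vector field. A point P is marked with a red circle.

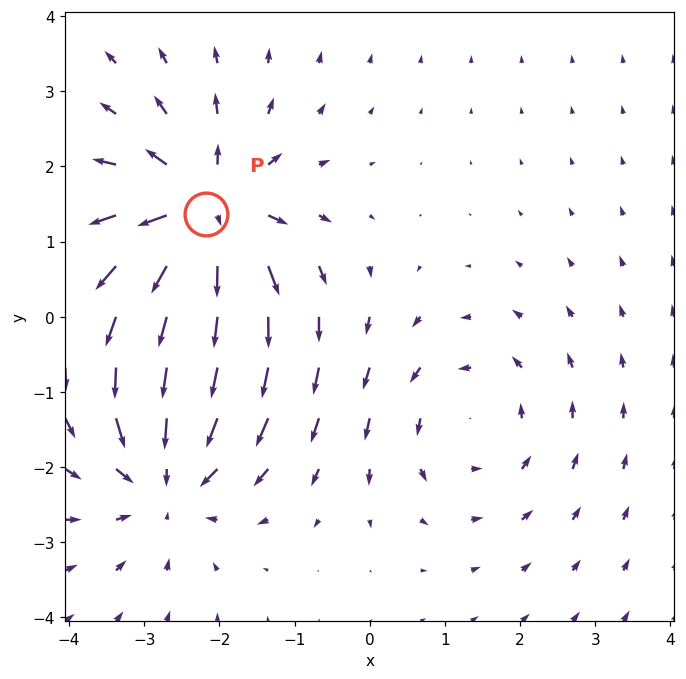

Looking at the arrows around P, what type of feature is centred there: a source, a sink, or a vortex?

source

At P (-2.2, 1.4) the arrows spread outward. Divergence about +7, curl ≈0 — positive divergence with near-zero curl is a source.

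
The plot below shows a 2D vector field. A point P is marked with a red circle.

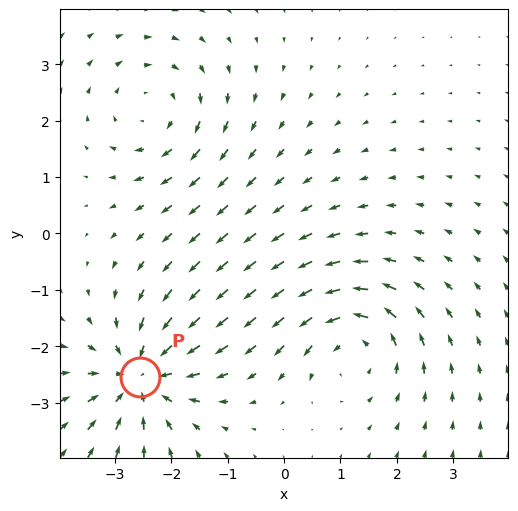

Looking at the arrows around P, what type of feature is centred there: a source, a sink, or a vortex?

At P (-2.6, -2.6) the arrows converge inward. Divergence about -5, curl ≈0 — negative divergence with near-zero curl is a sink.

sink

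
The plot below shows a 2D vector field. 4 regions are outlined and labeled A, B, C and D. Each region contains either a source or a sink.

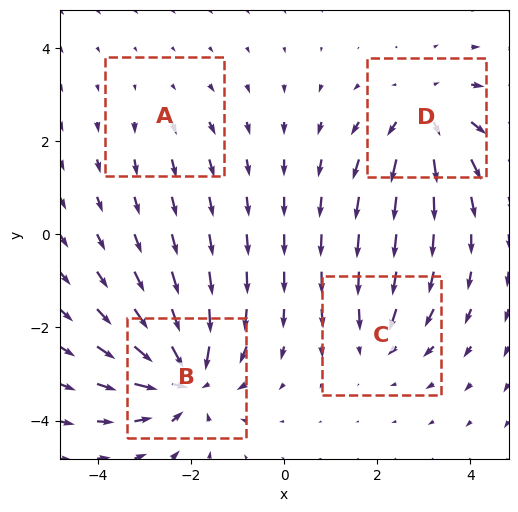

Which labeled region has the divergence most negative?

B

Divergence at each region's feature centre — A: about +2, B: about -7, C: about -3, D: about +5. Region B is most negative.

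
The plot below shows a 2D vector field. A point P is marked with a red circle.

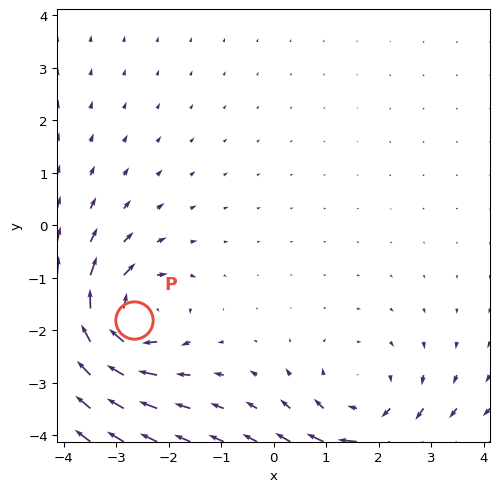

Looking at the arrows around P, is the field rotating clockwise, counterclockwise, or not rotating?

clockwise

Near P at (-2.7, -1.8) the arrows circulate clockwise. The curl (z-component) there is about -6; negative curl means clockwise rotation.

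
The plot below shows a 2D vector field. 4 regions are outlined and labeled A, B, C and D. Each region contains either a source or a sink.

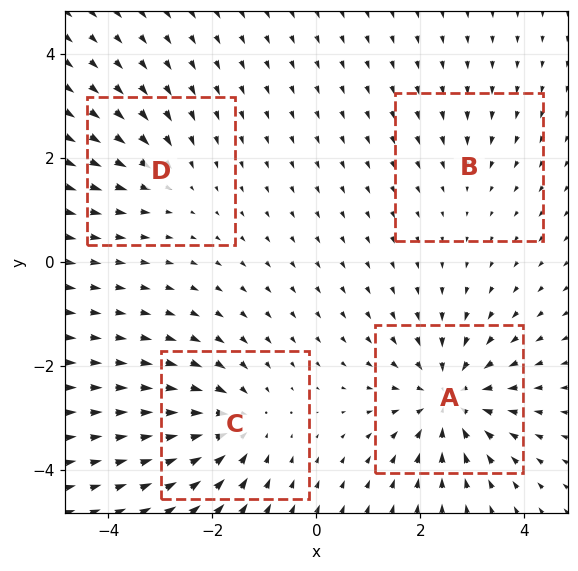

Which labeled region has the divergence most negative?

Divergence at each region's feature centre — A: about -6, B: about -2, C: about -5, D: about -3. Region A is most negative.

A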